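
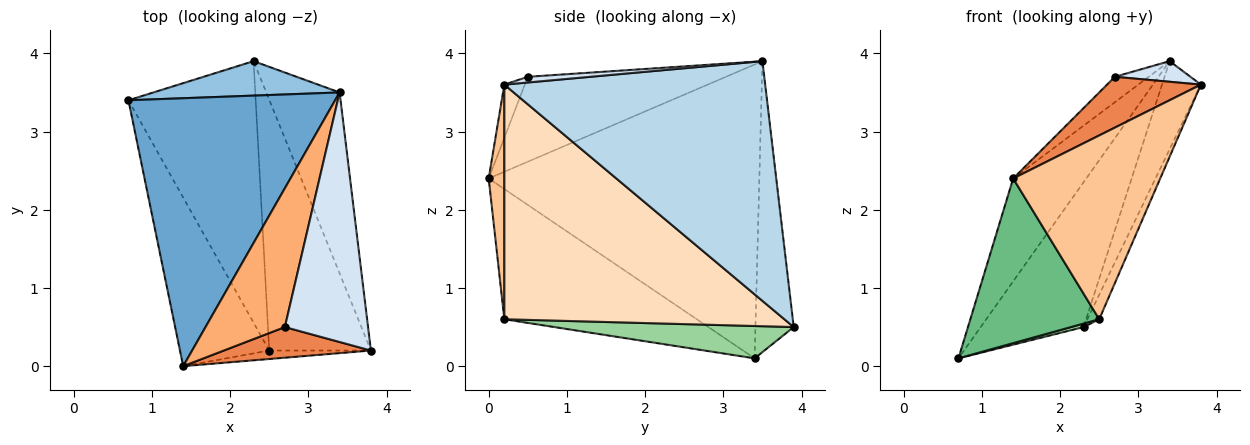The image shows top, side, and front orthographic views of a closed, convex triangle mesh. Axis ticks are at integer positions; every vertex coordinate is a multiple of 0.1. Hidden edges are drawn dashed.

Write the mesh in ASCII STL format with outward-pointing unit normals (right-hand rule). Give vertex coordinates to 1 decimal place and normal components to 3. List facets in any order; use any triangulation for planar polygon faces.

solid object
 facet normal -0.799 0.216 0.562
  outer loop
   vertex 1.4 0.0 2.4
   vertex 3.4 3.5 3.9
   vertex 0.7 3.4 0.1
  endloop
 endfacet
 facet normal -0.340 0.915 0.218
  outer loop
   vertex 2.3 3.9 0.5
   vertex 0.7 3.4 0.1
   vertex 3.4 3.5 3.9
  endloop
 endfacet
 facet normal 0.947 0.141 -0.290
  outer loop
   vertex 2.3 3.9 0.5
   vertex 3.4 3.5 3.9
   vertex 3.8 0.2 3.6
  endloop
 endfacet
 facet normal 0.068 -0.082 0.994
  outer loop
   vertex 2.7 0.5 3.7
   vertex 3.8 0.2 3.6
   vertex 3.4 3.5 3.9
  endloop
 endfacet
 facet normal -0.184 -0.842 0.507
  outer loop
   vertex 2.7 0.5 3.7
   vertex 1.4 0.0 2.4
   vertex 3.8 0.2 3.6
  endloop
 endfacet
 facet normal -0.725 0.124 0.677
  outer loop
   vertex 2.7 0.5 3.7
   vertex 3.4 3.5 3.9
   vertex 1.4 0.0 2.4
  endloop
 endfacet
 facet normal 0.106 -0.993 -0.046
  outer loop
   vertex 2.5 0.2 0.6
   vertex 3.8 0.2 3.6
   vertex 1.4 0.0 2.4
  endloop
 endfacet
 facet normal 0.917 0.039 -0.397
  outer loop
   vertex 2.5 0.2 0.6
   vertex 2.3 3.9 0.5
   vertex 3.8 0.2 3.6
  endloop
 endfacet
 facet normal -0.722 -0.483 -0.495
  outer loop
   vertex 2.5 0.2 0.6
   vertex 1.4 0.0 2.4
   vertex 0.7 3.4 0.1
  endloop
 endfacet
 facet normal 0.246 -0.013 -0.969
  outer loop
   vertex 2.5 0.2 0.6
   vertex 0.7 3.4 0.1
   vertex 2.3 3.9 0.5
  endloop
 endfacet
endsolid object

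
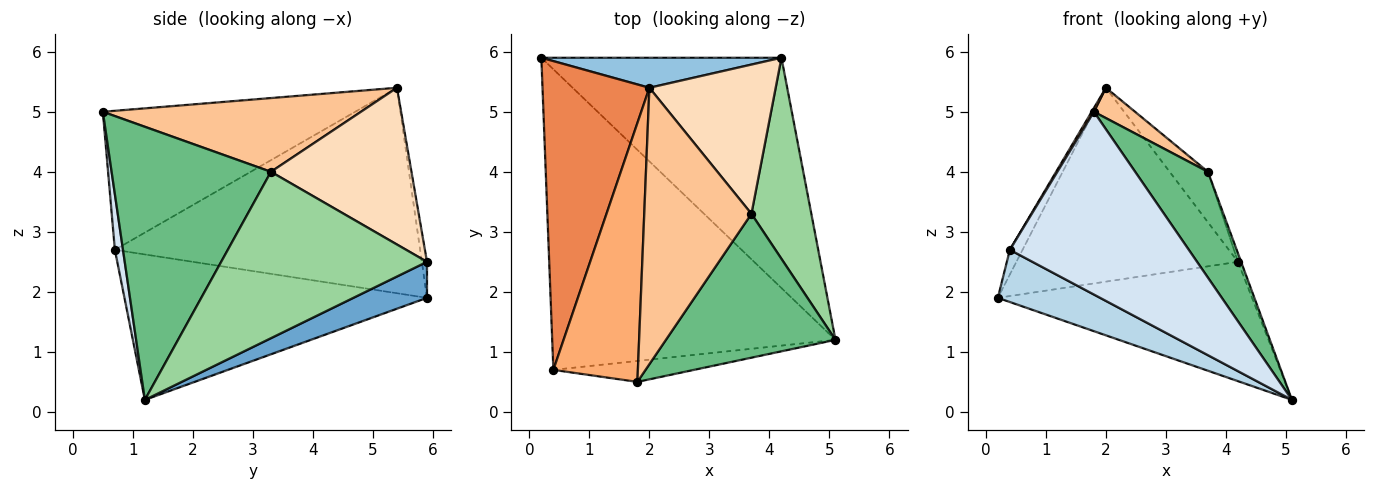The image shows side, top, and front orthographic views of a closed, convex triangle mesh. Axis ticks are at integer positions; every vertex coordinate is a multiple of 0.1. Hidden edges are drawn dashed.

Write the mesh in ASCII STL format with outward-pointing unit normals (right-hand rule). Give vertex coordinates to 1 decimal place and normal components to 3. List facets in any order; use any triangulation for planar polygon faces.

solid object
 facet normal 0.132 0.456 -0.880
  outer loop
   vertex 4.2 5.9 2.5
   vertex 5.1 1.2 0.2
   vertex 0.2 5.9 1.9
  endloop
 endfacet
 facet normal -0.023 0.988 0.153
  outer loop
   vertex 4.2 5.9 2.5
   vertex 0.2 5.9 1.9
   vertex 2.0 5.4 5.4
  endloop
 endfacet
 facet normal -0.451 -0.153 -0.879
  outer loop
   vertex 0.4 0.7 2.7
   vertex 0.2 5.9 1.9
   vertex 5.1 1.2 0.2
  endloop
 endfacet
 facet normal 0.045 -0.992 -0.114
  outer loop
   vertex 0.4 0.7 2.7
   vertex 5.1 1.2 0.2
   vertex 1.8 0.5 5.0
  endloop
 endfacet
 facet normal -0.887 0.037 0.461
  outer loop
   vertex 0.4 0.7 2.7
   vertex 2.0 5.4 5.4
   vertex 0.2 5.9 1.9
  endloop
 endfacet
 facet normal -0.854 -0.008 0.519
  outer loop
   vertex 0.4 0.7 2.7
   vertex 1.8 0.5 5.0
   vertex 2.0 5.4 5.4
  endloop
 endfacet
 facet normal 0.565 -0.090 0.821
  outer loop
   vertex 3.7 3.3 4.0
   vertex 2.0 5.4 5.4
   vertex 1.8 0.5 5.0
  endloop
 endfacet
 facet normal 0.762 0.208 0.614
  outer loop
   vertex 3.7 3.3 4.0
   vertex 4.2 5.9 2.5
   vertex 2.0 5.4 5.4
  endloop
 endfacet
 facet normal 0.792 -0.362 0.492
  outer loop
   vertex 3.7 3.3 4.0
   vertex 1.8 0.5 5.0
   vertex 5.1 1.2 0.2
  endloop
 endfacet
 facet normal 0.941 0.014 0.339
  outer loop
   vertex 3.7 3.3 4.0
   vertex 5.1 1.2 0.2
   vertex 4.2 5.9 2.5
  endloop
 endfacet
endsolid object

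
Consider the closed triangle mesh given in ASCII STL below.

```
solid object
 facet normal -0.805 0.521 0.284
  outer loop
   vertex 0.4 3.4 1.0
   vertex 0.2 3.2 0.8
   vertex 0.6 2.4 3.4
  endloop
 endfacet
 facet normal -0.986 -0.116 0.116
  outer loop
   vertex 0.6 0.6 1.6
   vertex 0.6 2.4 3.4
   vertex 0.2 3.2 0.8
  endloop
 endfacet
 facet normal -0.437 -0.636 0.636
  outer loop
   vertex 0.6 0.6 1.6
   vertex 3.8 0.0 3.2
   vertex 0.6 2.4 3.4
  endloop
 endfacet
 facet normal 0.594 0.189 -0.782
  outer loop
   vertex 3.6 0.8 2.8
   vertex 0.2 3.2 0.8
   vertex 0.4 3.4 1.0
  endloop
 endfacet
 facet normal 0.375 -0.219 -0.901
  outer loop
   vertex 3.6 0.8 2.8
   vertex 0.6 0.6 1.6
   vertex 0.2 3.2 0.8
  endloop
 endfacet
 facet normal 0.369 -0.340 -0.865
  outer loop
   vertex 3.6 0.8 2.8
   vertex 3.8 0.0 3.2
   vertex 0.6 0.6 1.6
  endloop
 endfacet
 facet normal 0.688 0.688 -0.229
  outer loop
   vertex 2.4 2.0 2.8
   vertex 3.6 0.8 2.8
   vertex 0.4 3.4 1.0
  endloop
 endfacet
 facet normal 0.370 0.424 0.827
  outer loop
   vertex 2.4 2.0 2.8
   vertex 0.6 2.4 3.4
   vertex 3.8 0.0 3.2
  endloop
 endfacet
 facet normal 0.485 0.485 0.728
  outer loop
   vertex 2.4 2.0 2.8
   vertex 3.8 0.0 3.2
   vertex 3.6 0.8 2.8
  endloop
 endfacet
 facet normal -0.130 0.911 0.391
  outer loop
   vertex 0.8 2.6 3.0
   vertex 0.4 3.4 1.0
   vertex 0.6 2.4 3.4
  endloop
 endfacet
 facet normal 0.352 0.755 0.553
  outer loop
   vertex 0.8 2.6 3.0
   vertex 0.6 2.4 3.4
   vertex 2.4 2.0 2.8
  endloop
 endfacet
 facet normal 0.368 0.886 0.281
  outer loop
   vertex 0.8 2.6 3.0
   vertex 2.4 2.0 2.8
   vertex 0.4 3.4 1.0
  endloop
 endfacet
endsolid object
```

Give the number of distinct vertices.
8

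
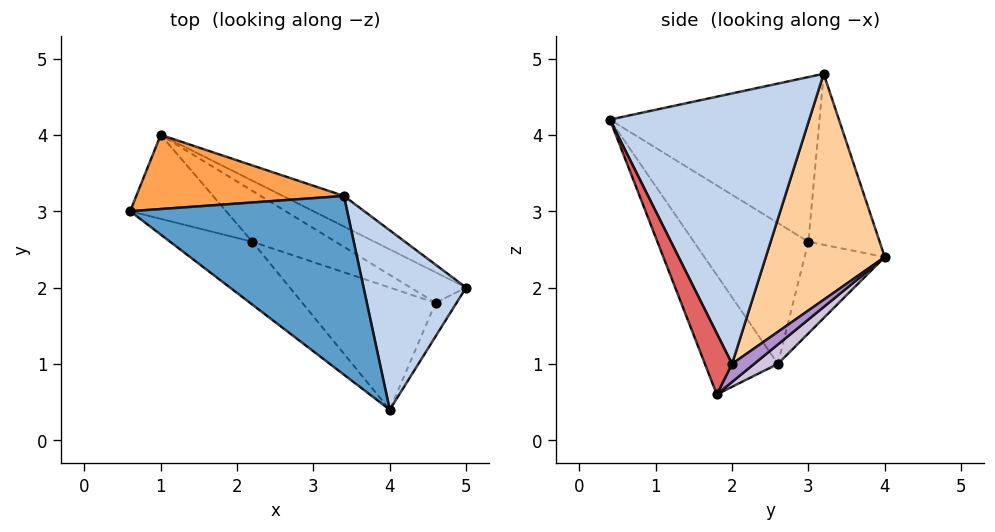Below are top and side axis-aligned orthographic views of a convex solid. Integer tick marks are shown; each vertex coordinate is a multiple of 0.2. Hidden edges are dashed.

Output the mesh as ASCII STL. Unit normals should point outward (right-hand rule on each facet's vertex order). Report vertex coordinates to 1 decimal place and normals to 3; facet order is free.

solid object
 facet normal -0.579 -0.288 0.763
  outer loop
   vertex 3.4 3.2 4.8
   vertex 0.6 3.0 2.6
   vertex 4.0 0.4 4.2
  endloop
 endfacet
 facet normal 0.928 0.123 0.352
  outer loop
   vertex 3.4 3.2 4.8
   vertex 4.0 0.4 4.2
   vertex 5.0 2.0 1.0
  endloop
 endfacet
 facet normal -0.588 0.378 0.715
  outer loop
   vertex 1.0 4.0 2.4
   vertex 0.6 3.0 2.6
   vertex 3.4 3.2 4.8
  endloop
 endfacet
 facet normal 0.413 0.904 -0.112
  outer loop
   vertex 1.0 4.0 2.4
   vertex 3.4 3.2 4.8
   vertex 5.0 2.0 1.0
  endloop
 endfacet
 facet normal -0.493 -0.821 -0.287
  outer loop
   vertex 2.2 2.6 1.0
   vertex 4.0 0.4 4.2
   vertex 0.6 3.0 2.6
  endloop
 endfacet
 facet normal -0.685 0.130 -0.717
  outer loop
   vertex 2.2 2.6 1.0
   vertex 0.6 3.0 2.6
   vertex 1.0 4.0 2.4
  endloop
 endfacet
 facet normal 0.593 -0.779 -0.204
  outer loop
   vertex 4.6 1.8 0.6
   vertex 5.0 2.0 1.0
   vertex 4.0 0.4 4.2
  endloop
 endfacet
 facet normal -0.349 -0.852 -0.390
  outer loop
   vertex 4.6 1.8 0.6
   vertex 4.0 0.4 4.2
   vertex 2.2 2.6 1.0
  endloop
 endfacet
 facet normal 0.190 0.789 -0.584
  outer loop
   vertex 4.6 1.8 0.6
   vertex 1.0 4.0 2.4
   vertex 5.0 2.0 1.0
  endloop
 endfacet
 facet normal 0.148 0.760 -0.633
  outer loop
   vertex 4.6 1.8 0.6
   vertex 2.2 2.6 1.0
   vertex 1.0 4.0 2.4
  endloop
 endfacet
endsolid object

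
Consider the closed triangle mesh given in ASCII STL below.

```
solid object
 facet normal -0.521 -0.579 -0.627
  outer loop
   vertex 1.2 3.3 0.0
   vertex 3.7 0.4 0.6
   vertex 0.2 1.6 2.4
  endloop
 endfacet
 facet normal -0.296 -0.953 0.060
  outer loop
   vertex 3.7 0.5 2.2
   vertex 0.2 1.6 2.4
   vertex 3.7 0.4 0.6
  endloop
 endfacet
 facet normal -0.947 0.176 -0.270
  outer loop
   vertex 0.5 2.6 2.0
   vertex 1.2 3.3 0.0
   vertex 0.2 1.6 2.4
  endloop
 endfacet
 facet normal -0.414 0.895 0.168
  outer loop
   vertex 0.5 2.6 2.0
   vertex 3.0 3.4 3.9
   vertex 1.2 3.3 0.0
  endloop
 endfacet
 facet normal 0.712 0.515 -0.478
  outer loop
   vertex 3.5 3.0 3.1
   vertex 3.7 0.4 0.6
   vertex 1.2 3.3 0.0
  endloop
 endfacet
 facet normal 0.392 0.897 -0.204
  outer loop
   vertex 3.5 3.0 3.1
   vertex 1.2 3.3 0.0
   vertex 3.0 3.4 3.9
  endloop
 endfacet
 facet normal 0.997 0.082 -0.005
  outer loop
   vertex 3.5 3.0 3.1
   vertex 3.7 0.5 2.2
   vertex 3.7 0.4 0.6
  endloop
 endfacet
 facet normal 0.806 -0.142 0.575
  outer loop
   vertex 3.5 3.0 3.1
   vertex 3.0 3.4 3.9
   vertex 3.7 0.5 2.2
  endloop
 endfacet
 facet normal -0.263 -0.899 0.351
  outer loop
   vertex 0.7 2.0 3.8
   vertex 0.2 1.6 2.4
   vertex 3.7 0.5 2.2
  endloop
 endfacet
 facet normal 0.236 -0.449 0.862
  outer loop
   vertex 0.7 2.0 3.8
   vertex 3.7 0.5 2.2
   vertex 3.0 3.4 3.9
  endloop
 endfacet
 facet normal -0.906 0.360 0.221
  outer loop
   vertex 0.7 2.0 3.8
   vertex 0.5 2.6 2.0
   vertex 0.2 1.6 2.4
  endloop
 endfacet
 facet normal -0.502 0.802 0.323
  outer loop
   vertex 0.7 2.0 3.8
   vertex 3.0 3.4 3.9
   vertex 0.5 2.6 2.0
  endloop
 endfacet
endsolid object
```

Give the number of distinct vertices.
8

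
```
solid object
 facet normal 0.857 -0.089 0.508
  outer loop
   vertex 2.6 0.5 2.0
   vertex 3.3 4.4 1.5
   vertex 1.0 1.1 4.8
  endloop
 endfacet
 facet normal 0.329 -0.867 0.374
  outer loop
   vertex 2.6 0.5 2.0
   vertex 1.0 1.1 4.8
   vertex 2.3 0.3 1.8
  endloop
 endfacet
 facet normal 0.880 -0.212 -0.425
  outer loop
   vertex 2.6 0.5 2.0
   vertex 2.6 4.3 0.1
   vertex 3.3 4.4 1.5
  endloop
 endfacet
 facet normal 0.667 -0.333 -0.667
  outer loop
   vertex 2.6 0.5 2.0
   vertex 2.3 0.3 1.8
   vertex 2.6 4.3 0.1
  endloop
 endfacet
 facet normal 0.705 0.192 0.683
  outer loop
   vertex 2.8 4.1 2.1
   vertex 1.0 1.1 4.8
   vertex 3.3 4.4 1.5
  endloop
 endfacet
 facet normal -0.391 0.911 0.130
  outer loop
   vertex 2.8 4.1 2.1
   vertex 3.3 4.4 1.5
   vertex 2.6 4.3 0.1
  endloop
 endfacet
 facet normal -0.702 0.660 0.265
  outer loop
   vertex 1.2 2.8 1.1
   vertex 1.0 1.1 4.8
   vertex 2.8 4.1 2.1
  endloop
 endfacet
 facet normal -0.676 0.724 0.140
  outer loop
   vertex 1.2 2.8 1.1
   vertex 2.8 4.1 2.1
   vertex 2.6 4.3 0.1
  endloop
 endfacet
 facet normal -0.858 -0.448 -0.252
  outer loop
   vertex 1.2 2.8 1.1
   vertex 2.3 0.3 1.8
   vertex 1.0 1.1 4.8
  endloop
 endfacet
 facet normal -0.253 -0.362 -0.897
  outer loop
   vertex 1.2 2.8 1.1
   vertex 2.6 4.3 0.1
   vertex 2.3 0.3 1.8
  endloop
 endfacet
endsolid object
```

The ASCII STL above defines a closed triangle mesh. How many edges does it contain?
15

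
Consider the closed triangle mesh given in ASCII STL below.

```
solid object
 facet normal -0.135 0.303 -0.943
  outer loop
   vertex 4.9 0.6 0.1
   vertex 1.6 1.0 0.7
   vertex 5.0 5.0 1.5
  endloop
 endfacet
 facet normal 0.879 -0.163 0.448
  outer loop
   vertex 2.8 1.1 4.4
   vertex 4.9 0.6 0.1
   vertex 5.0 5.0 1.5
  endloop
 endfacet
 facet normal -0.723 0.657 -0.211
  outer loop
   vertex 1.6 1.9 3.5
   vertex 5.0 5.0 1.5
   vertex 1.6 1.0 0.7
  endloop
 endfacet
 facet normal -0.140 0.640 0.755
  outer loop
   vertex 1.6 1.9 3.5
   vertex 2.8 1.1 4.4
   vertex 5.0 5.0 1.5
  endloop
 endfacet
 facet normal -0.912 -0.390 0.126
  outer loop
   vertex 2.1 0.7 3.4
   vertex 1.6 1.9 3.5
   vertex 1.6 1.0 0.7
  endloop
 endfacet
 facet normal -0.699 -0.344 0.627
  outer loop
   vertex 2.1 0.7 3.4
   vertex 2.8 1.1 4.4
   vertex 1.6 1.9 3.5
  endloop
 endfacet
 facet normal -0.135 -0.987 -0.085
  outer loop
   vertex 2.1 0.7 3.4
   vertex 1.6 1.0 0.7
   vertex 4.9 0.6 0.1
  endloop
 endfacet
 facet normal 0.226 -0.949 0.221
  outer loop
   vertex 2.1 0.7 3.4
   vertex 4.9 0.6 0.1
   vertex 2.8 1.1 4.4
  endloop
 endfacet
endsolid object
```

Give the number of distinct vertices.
6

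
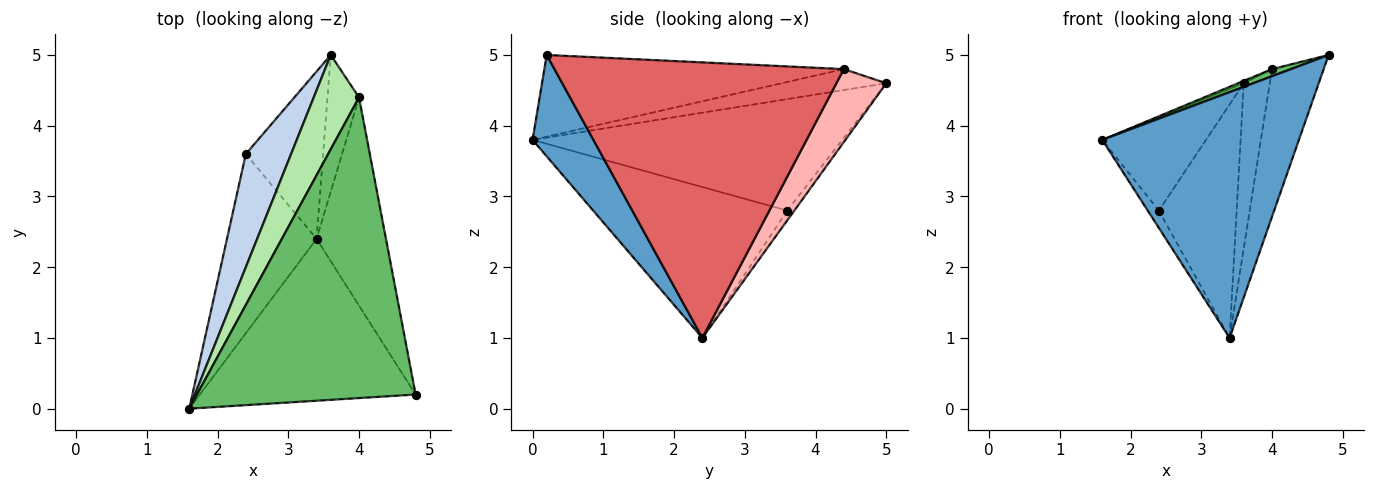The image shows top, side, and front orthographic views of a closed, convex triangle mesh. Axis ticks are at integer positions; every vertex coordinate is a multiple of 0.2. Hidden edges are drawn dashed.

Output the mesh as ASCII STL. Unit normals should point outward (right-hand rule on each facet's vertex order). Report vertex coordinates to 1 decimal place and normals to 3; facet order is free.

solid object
 facet normal 0.250 -0.809 -0.532
  outer loop
   vertex 3.4 2.4 1.0
   vertex 4.8 0.2 5.0
   vertex 1.6 0.0 3.8
  endloop
 endfacet
 facet normal -0.885 0.296 0.359
  outer loop
   vertex 2.4 3.6 2.8
   vertex 1.6 0.0 3.8
   vertex 3.6 5.0 4.6
  endloop
 endfacet
 facet normal -0.859 0.049 -0.510
  outer loop
   vertex 2.4 3.6 2.8
   vertex 3.4 2.4 1.0
   vertex 1.6 0.0 3.8
  endloop
 endfacet
 facet normal -0.074 0.810 -0.581
  outer loop
   vertex 2.4 3.6 2.8
   vertex 3.6 5.0 4.6
   vertex 3.4 2.4 1.0
  endloop
 endfacet
 facet normal -0.350 -0.022 0.937
  outer loop
   vertex 4.0 4.4 4.8
   vertex 1.6 0.0 3.8
   vertex 4.8 0.2 5.0
  endloop
 endfacet
 facet normal -0.420 0.023 0.907
  outer loop
   vertex 4.0 4.4 4.8
   vertex 3.6 5.0 4.6
   vertex 1.6 0.0 3.8
  endloop
 endfacet
 facet normal 0.956 0.171 -0.241
  outer loop
   vertex 4.0 4.4 4.8
   vertex 4.8 0.2 5.0
   vertex 3.4 2.4 1.0
  endloop
 endfacet
 facet normal 0.828 0.432 -0.358
  outer loop
   vertex 4.0 4.4 4.8
   vertex 3.4 2.4 1.0
   vertex 3.6 5.0 4.6
  endloop
 endfacet
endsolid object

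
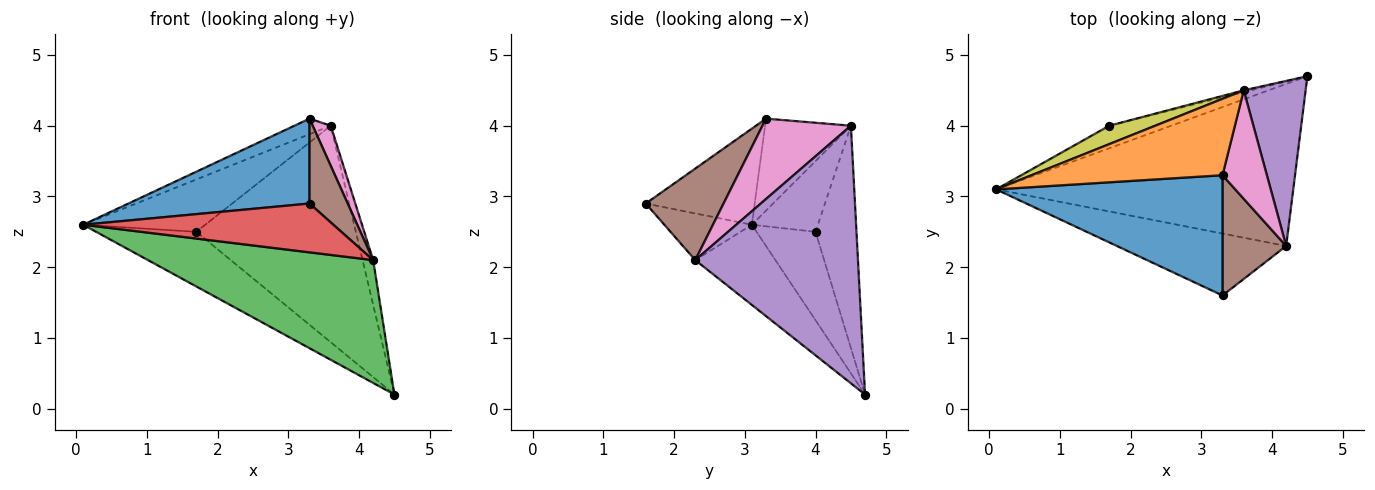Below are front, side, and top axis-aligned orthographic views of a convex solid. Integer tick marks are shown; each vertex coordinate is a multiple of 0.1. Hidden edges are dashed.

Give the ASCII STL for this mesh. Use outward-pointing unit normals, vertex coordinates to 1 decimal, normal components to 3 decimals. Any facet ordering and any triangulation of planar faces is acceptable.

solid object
 facet normal -0.328 -0.545 0.772
  outer loop
   vertex 3.3 3.3 4.1
   vertex 0.1 3.1 2.6
   vertex 3.3 1.6 2.9
  endloop
 endfacet
 facet normal -0.427 0.181 0.886
  outer loop
   vertex 3.6 4.5 4.0
   vertex 0.1 3.1 2.6
   vertex 3.3 3.3 4.1
  endloop
 endfacet
 facet normal -0.210 -0.591 -0.779
  outer loop
   vertex 4.2 2.3 2.1
   vertex 0.1 3.1 2.6
   vertex 4.5 4.7 0.2
  endloop
 endfacet
 facet normal -0.212 -0.605 -0.768
  outer loop
   vertex 4.2 2.3 2.1
   vertex 3.3 1.6 2.9
   vertex 0.1 3.1 2.6
  endloop
 endfacet
 facet normal 0.970 0.063 0.233
  outer loop
   vertex 4.2 2.3 2.1
   vertex 4.5 4.7 0.2
   vertex 3.6 4.5 4.0
  endloop
 endfacet
 facet normal 0.761 -0.374 0.530
  outer loop
   vertex 4.2 2.3 2.1
   vertex 3.3 3.3 4.1
   vertex 3.3 1.6 2.9
  endloop
 endfacet
 facet normal 0.862 -0.176 0.476
  outer loop
   vertex 4.2 2.3 2.1
   vertex 3.6 4.5 4.0
   vertex 3.3 3.3 4.1
  endloop
 endfacet
 facet normal -0.478 0.812 -0.334
  outer loop
   vertex 1.7 4.0 2.5
   vertex 4.5 4.7 0.2
   vertex 0.1 3.1 2.6
  endloop
 endfacet
 facet normal -0.454 0.840 0.295
  outer loop
   vertex 1.7 4.0 2.5
   vertex 0.1 3.1 2.6
   vertex 3.6 4.5 4.0
  endloop
 endfacet
 facet normal -0.249 0.969 -0.008
  outer loop
   vertex 1.7 4.0 2.5
   vertex 3.6 4.5 4.0
   vertex 4.5 4.7 0.2
  endloop
 endfacet
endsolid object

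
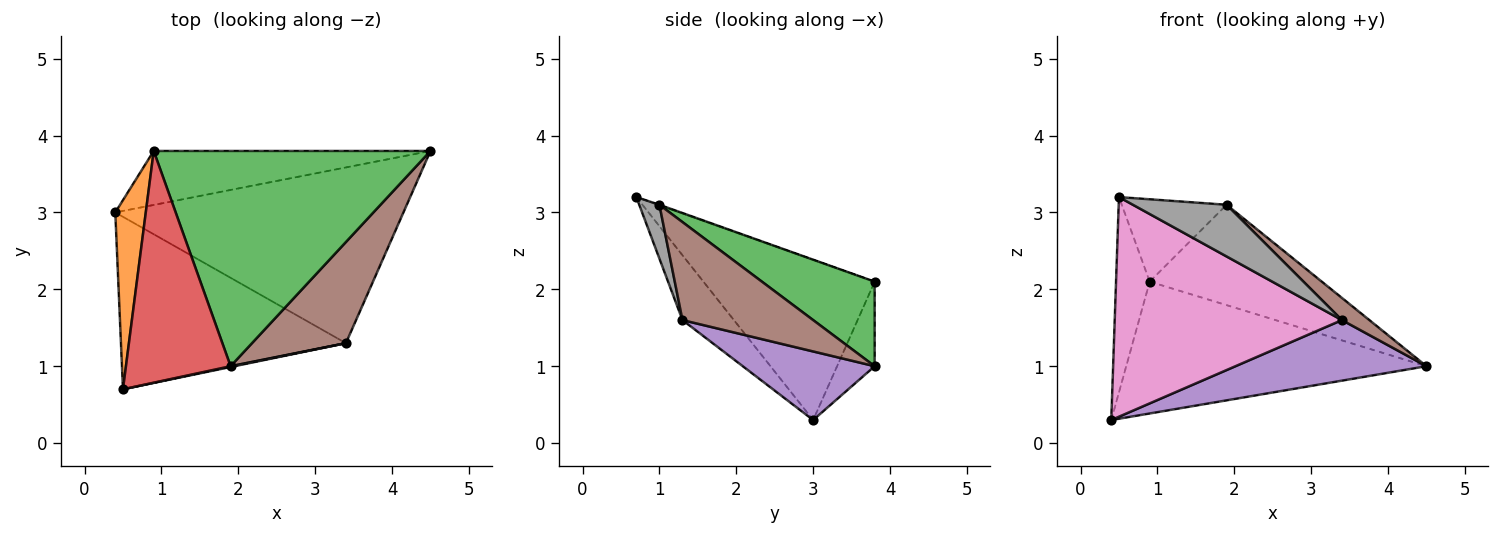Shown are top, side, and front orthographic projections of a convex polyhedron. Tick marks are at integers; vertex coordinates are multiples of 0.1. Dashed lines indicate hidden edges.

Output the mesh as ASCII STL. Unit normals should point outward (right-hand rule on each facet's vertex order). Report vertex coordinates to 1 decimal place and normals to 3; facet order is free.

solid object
 facet normal -0.115 0.919 -0.377
  outer loop
   vertex 0.9 3.8 2.1
   vertex 4.5 3.8 1.0
   vertex 0.4 3.0 0.3
  endloop
 endfacet
 facet normal -0.965 0.190 0.184
  outer loop
   vertex 0.9 3.8 2.1
   vertex 0.4 3.0 0.3
   vertex 0.5 0.7 3.2
  endloop
 endfacet
 facet normal 0.267 0.407 0.873
  outer loop
   vertex 0.9 3.8 2.1
   vertex 1.9 1.0 3.1
   vertex 4.5 3.8 1.0
  endloop
 endfacet
 facet normal -0.004 0.335 0.942
  outer loop
   vertex 0.9 3.8 2.1
   vertex 0.5 0.7 3.2
   vertex 1.9 1.0 3.1
  endloop
 endfacet
 facet normal 0.220 -0.318 -0.922
  outer loop
   vertex 3.4 1.3 1.6
   vertex 0.4 3.0 0.3
   vertex 4.5 3.8 1.0
  endloop
 endfacet
 facet normal 0.714 -0.150 0.684
  outer loop
   vertex 3.4 1.3 1.6
   vertex 4.5 3.8 1.0
   vertex 1.9 1.0 3.1
  endloop
 endfacet
 facet normal -0.175 -0.774 -0.608
  outer loop
   vertex 3.4 1.3 1.6
   vertex 0.5 0.7 3.2
   vertex 0.4 3.0 0.3
  endloop
 endfacet
 facet normal 0.211 -0.977 0.015
  outer loop
   vertex 3.4 1.3 1.6
   vertex 1.9 1.0 3.1
   vertex 0.5 0.7 3.2
  endloop
 endfacet
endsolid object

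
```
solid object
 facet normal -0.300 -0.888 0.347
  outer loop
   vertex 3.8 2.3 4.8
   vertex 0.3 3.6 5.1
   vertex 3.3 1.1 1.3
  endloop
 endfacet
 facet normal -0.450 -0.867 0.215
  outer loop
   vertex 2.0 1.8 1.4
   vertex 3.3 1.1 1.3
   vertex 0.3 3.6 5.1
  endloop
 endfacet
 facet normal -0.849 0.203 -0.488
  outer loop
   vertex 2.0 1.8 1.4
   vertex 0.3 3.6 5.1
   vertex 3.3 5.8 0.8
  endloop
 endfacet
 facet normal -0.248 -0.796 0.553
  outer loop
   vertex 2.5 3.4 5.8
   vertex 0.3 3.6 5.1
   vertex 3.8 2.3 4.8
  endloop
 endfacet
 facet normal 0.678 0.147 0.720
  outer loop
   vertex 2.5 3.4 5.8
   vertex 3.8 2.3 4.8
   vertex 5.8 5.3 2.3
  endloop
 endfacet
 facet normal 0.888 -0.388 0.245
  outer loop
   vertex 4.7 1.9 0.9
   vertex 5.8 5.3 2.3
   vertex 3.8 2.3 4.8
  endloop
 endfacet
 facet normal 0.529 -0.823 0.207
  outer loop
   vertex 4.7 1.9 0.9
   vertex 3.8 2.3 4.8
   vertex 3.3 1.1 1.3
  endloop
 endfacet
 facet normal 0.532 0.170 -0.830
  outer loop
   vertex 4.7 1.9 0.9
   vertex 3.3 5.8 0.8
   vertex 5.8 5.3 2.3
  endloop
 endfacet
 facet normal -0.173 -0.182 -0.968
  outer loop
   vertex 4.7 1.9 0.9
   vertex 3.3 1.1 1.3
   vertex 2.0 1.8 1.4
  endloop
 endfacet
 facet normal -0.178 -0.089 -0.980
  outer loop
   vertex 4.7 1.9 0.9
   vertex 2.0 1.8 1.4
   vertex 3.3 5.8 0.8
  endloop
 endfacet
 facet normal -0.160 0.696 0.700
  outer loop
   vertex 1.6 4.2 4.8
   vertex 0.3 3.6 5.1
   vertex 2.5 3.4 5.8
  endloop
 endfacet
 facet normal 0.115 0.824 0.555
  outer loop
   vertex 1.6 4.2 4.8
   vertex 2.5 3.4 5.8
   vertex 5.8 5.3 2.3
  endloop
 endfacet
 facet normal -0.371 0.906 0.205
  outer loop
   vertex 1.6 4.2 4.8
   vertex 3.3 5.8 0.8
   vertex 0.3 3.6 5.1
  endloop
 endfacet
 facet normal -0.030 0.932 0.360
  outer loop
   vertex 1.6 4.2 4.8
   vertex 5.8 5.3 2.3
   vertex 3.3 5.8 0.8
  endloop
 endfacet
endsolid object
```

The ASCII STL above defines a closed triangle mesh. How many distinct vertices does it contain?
9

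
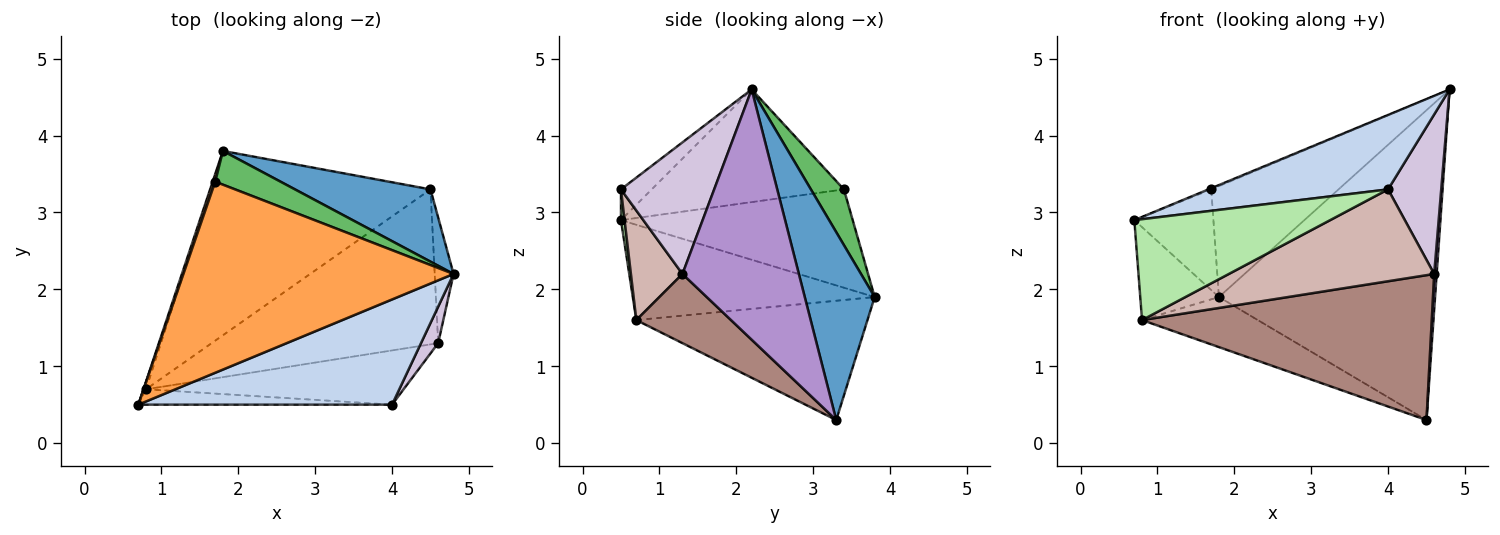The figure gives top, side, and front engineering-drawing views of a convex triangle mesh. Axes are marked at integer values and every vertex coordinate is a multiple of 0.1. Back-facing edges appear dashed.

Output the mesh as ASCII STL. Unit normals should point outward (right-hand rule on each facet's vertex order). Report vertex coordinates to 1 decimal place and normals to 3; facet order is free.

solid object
 facet normal 0.300 0.929 0.217
  outer loop
   vertex 4.5 3.3 0.3
   vertex 1.8 3.8 1.9
   vertex 4.8 2.2 4.6
  endloop
 endfacet
 facet normal -0.098 -0.575 0.812
  outer loop
   vertex 4.0 0.5 3.3
   vertex 4.8 2.2 4.6
   vertex 0.7 0.5 2.9
  endloop
 endfacet
 facet normal -0.385 0.005 0.923
  outer loop
   vertex 1.7 3.4 3.3
   vertex 0.7 0.5 2.9
   vertex 4.8 2.2 4.6
  endloop
 endfacet
 facet normal -0.946 0.323 0.025
  outer loop
   vertex 1.7 3.4 3.3
   vertex 1.8 3.8 1.9
   vertex 0.7 0.5 2.9
  endloop
 endfacet
 facet normal 0.241 0.929 0.283
  outer loop
   vertex 1.7 3.4 3.3
   vertex 4.8 2.2 4.6
   vertex 1.8 3.8 1.9
  endloop
 endfacet
 facet normal 0.018 -0.988 -0.151
  outer loop
   vertex 0.8 0.7 1.6
   vertex 4.0 0.5 3.3
   vertex 0.7 0.5 2.9
  endloop
 endfacet
 facet normal -0.951 0.309 -0.026
  outer loop
   vertex 0.8 0.7 1.6
   vertex 0.7 0.5 2.9
   vertex 1.8 3.8 1.9
  endloop
 endfacet
 facet normal -0.464 0.232 -0.855
  outer loop
   vertex 0.8 0.7 1.6
   vertex 1.8 3.8 1.9
   vertex 4.5 3.3 0.3
  endloop
 endfacet
 facet normal 0.997 -0.021 -0.075
  outer loop
   vertex 4.6 1.3 2.2
   vertex 4.5 3.3 0.3
   vertex 4.8 2.2 4.6
  endloop
 endfacet
 facet normal 0.863 -0.492 0.113
  outer loop
   vertex 4.6 1.3 2.2
   vertex 4.8 2.2 4.6
   vertex 4.0 0.5 3.3
  endloop
 endfacet
 facet normal 0.218 -0.666 -0.713
  outer loop
   vertex 4.6 1.3 2.2
   vertex 0.8 0.7 1.6
   vertex 4.5 3.3 0.3
  endloop
 endfacet
 facet normal 0.211 -0.842 -0.497
  outer loop
   vertex 4.6 1.3 2.2
   vertex 4.0 0.5 3.3
   vertex 0.8 0.7 1.6
  endloop
 endfacet
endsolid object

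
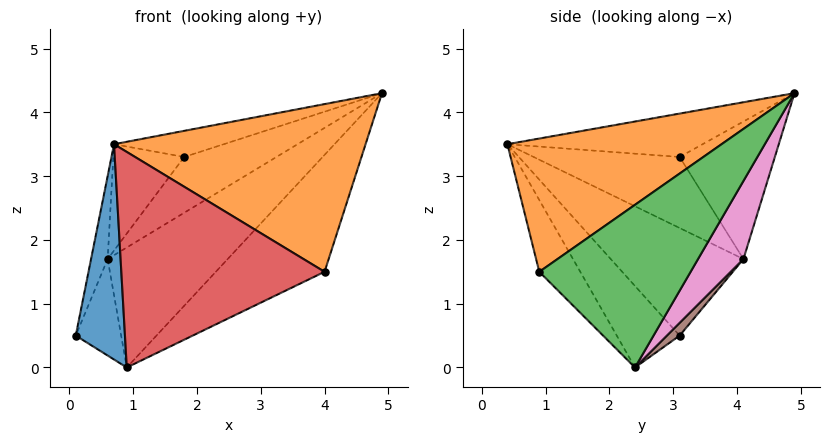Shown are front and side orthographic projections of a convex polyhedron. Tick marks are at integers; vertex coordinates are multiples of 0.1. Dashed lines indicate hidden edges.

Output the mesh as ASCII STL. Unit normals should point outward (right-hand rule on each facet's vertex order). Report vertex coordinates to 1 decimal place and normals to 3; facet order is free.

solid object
 facet normal -0.732 -0.573 -0.369
  outer loop
   vertex 0.9 2.4 0.0
   vertex 0.7 0.4 3.5
   vertex 0.1 3.1 0.5
  endloop
 endfacet
 facet normal 0.487 -0.572 0.660
  outer loop
   vertex 4.0 0.9 1.5
   vertex 4.9 4.9 4.3
   vertex 0.7 0.4 3.5
  endloop
 endfacet
 facet normal 0.548 0.394 -0.738
  outer loop
   vertex 4.0 0.9 1.5
   vertex 0.9 2.4 0.0
   vertex 4.9 4.9 4.3
  endloop
 endfacet
 facet normal -0.172 -0.851 -0.496
  outer loop
   vertex 4.0 0.9 1.5
   vertex 0.7 0.4 3.5
   vertex 0.9 2.4 0.0
  endloop
 endfacet
 facet normal -0.948 0.118 0.296
  outer loop
   vertex 0.6 4.1 1.7
   vertex 0.1 3.1 0.5
   vertex 0.7 0.4 3.5
  endloop
 endfacet
 facet normal 0.200 0.710 -0.675
  outer loop
   vertex 0.6 4.1 1.7
   vertex 0.9 2.4 0.0
   vertex 0.1 3.1 0.5
  endloop
 endfacet
 facet normal 0.267 0.705 -0.658
  outer loop
   vertex 0.6 4.1 1.7
   vertex 4.9 4.9 4.3
   vertex 0.9 2.4 0.0
  endloop
 endfacet
 facet normal -0.420 0.236 0.876
  outer loop
   vertex 1.8 3.1 3.3
   vertex 0.7 0.4 3.5
   vertex 4.9 4.9 4.3
  endloop
 endfacet
 facet normal -0.515 0.499 0.698
  outer loop
   vertex 1.8 3.1 3.3
   vertex 4.9 4.9 4.3
   vertex 0.6 4.1 1.7
  endloop
 endfacet
 facet normal -0.653 0.317 0.688
  outer loop
   vertex 1.8 3.1 3.3
   vertex 0.6 4.1 1.7
   vertex 0.7 0.4 3.5
  endloop
 endfacet
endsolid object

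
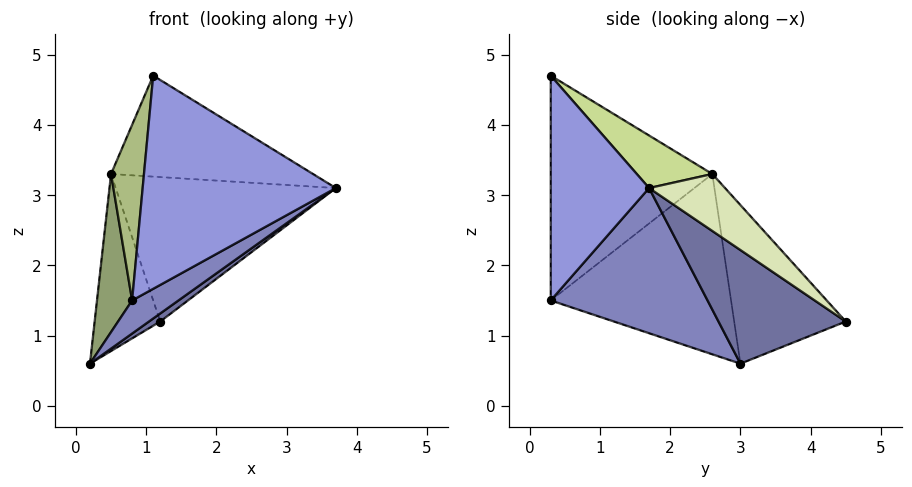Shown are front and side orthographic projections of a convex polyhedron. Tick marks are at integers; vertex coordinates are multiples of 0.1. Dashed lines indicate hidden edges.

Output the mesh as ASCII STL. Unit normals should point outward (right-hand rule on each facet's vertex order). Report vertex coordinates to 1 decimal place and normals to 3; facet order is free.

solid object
 facet normal 0.568 -0.050 -0.821
  outer loop
   vertex 1.2 4.5 1.2
   vertex 3.7 1.7 3.1
   vertex 0.2 3.0 0.6
  endloop
 endfacet
 facet normal 0.534 -0.158 -0.830
  outer loop
   vertex 0.8 0.3 1.5
   vertex 0.2 3.0 0.6
   vertex 3.7 1.7 3.1
  endloop
 endfacet
 facet normal 0.453 -0.890 -0.042
  outer loop
   vertex 0.8 0.3 1.5
   vertex 3.7 1.7 3.1
   vertex 1.1 0.3 4.7
  endloop
 endfacet
 facet normal -0.850 0.499 0.168
  outer loop
   vertex 0.5 2.6 3.3
   vertex 1.2 4.5 1.2
   vertex 0.2 3.0 0.6
  endloop
 endfacet
 facet normal -0.978 -0.191 0.080
  outer loop
   vertex 0.5 2.6 3.3
   vertex 0.2 3.0 0.6
   vertex 0.8 0.3 1.5
  endloop
 endfacet
 facet normal -0.976 -0.199 0.091
  outer loop
   vertex 0.5 2.6 3.3
   vertex 0.8 0.3 1.5
   vertex 1.1 0.3 4.7
  endloop
 endfacet
 facet normal 0.205 0.547 0.811
  outer loop
   vertex 0.5 2.6 3.3
   vertex 1.1 0.3 4.7
   vertex 3.7 1.7 3.1
  endloop
 endfacet
 facet normal 0.235 0.681 0.694
  outer loop
   vertex 0.5 2.6 3.3
   vertex 3.7 1.7 3.1
   vertex 1.2 4.5 1.2
  endloop
 endfacet
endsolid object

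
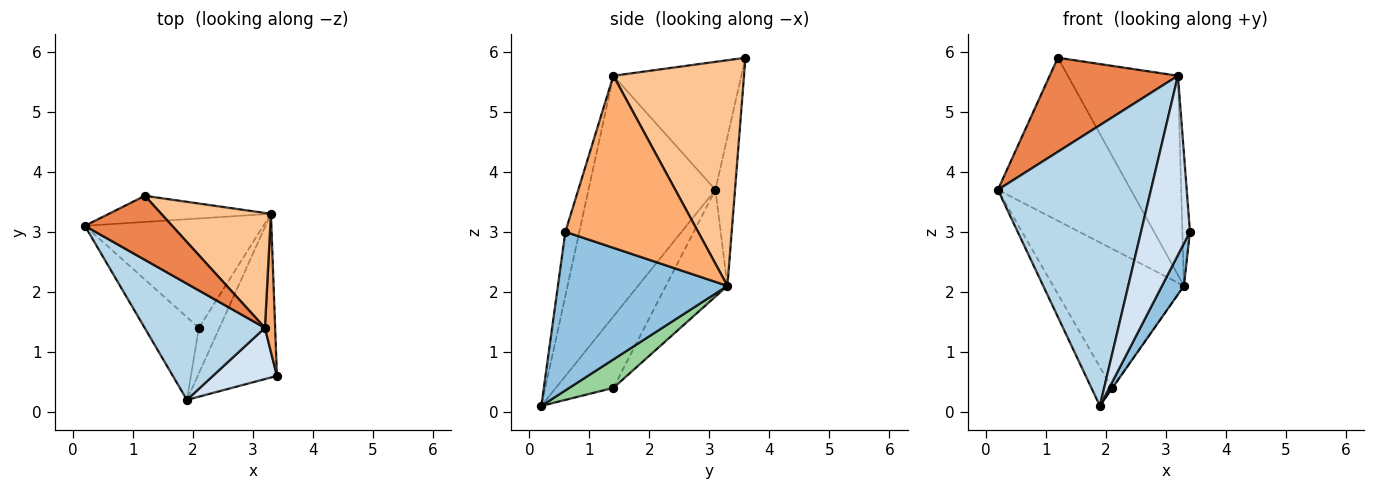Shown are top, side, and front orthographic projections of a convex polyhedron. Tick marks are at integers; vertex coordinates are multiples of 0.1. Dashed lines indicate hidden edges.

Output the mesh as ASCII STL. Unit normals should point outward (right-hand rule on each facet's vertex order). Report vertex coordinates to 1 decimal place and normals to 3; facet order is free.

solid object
 facet normal -0.144 0.977 -0.157
  outer loop
   vertex 3.3 3.3 2.1
   vertex 0.2 3.1 3.7
   vertex 1.2 3.6 5.9
  endloop
 endfacet
 facet normal 0.889 -0.115 -0.444
  outer loop
   vertex 3.3 3.3 2.1
   vertex 3.4 0.6 3.0
   vertex 1.9 0.2 0.1
  endloop
 endfacet
 facet normal -0.608 -0.734 0.304
  outer loop
   vertex 3.2 1.4 5.6
   vertex 0.2 3.1 3.7
   vertex 1.9 0.2 0.1
  endloop
 endfacet
 facet normal -0.265 -0.927 0.265
  outer loop
   vertex 3.2 1.4 5.6
   vertex 1.9 0.2 0.1
   vertex 3.4 0.6 3.0
  endloop
 endfacet
 facet normal -0.636 -0.638 0.434
  outer loop
   vertex 3.2 1.4 5.6
   vertex 1.2 3.6 5.9
   vertex 0.2 3.1 3.7
  endloop
 endfacet
 facet normal 0.997 0.057 0.059
  outer loop
   vertex 3.2 1.4 5.6
   vertex 3.4 0.6 3.0
   vertex 3.3 3.3 2.1
  endloop
 endfacet
 facet normal 0.717 0.604 0.348
  outer loop
   vertex 3.2 1.4 5.6
   vertex 3.3 3.3 2.1
   vertex 1.2 3.6 5.9
  endloop
 endfacet
 facet normal -0.766 0.273 -0.582
  outer loop
   vertex 2.1 1.4 0.4
   vertex 1.9 0.2 0.1
   vertex 0.2 3.1 3.7
  endloop
 endfacet
 facet normal -0.347 0.738 -0.580
  outer loop
   vertex 2.1 1.4 0.4
   vertex 0.2 3.1 3.7
   vertex 3.3 3.3 2.1
  endloop
 endfacet
 facet normal 0.811 0.011 -0.585
  outer loop
   vertex 2.1 1.4 0.4
   vertex 3.3 3.3 2.1
   vertex 1.9 0.2 0.1
  endloop
 endfacet
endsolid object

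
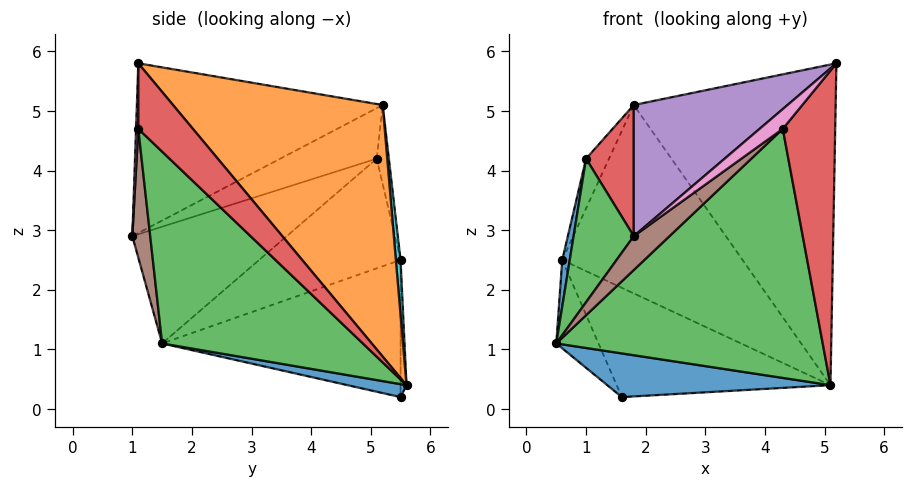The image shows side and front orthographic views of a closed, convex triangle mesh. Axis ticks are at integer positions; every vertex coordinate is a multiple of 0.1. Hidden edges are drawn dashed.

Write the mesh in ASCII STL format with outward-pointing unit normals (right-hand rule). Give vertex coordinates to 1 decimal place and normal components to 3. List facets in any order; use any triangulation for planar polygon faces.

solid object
 facet normal 0.062 -0.235 -0.970
  outer loop
   vertex 1.6 5.5 0.2
   vertex 5.1 5.6 0.4
   vertex 0.5 1.5 1.1
  endloop
 endfacet
 facet normal 0.627 0.604 0.492
  outer loop
   vertex 1.8 5.2 5.1
   vertex 5.2 1.1 5.8
   vertex 5.1 5.6 0.4
  endloop
 endfacet
 facet normal 0.487 -0.647 -0.586
  outer loop
   vertex 4.3 1.1 4.7
   vertex 0.5 1.5 1.1
   vertex 5.1 5.6 0.4
  endloop
 endfacet
 facet normal 0.621 -0.596 -0.508
  outer loop
   vertex 4.3 1.1 4.7
   vertex 5.1 5.6 0.4
   vertex 5.2 1.1 5.8
  endloop
 endfacet
 facet normal -0.596 -0.373 0.711
  outer loop
   vertex 1.8 1.0 2.9
   vertex 5.2 1.1 5.8
   vertex 1.8 5.2 5.1
  endloop
 endfacet
 facet normal 0.388 -0.777 -0.496
  outer loop
   vertex 1.8 1.0 2.9
   vertex 0.5 1.5 1.1
   vertex 4.3 1.1 4.7
  endloop
 endfacet
 facet normal 0.097 -0.992 -0.079
  outer loop
   vertex 1.8 1.0 2.9
   vertex 4.3 1.1 4.7
   vertex 5.2 1.1 5.8
  endloop
 endfacet
 facet normal -0.905 0.160 -0.394
  outer loop
   vertex 0.6 5.5 2.5
   vertex 1.6 5.5 0.2
   vertex 0.5 1.5 1.1
  endloop
 endfacet
 facet normal -0.028 1.000 -0.012
  outer loop
   vertex 0.6 5.5 2.5
   vertex 5.1 5.6 0.4
   vertex 1.6 5.5 0.2
  endloop
 endfacet
 facet normal 0.026 0.994 0.103
  outer loop
   vertex 0.6 5.5 2.5
   vertex 1.8 5.2 5.1
   vertex 5.1 5.6 0.4
  endloop
 endfacet
 facet normal -0.975 -0.052 0.217
  outer loop
   vertex 1.0 5.1 4.2
   vertex 0.6 5.5 2.5
   vertex 0.5 1.5 1.1
  endloop
 endfacet
 facet normal -0.446 0.842 0.303
  outer loop
   vertex 1.0 5.1 4.2
   vertex 1.8 5.2 5.1
   vertex 0.6 5.5 2.5
  endloop
 endfacet
 facet normal -0.809 -0.315 0.497
  outer loop
   vertex 1.0 5.1 4.2
   vertex 0.5 1.5 1.1
   vertex 1.8 1.0 2.9
  endloop
 endfacet
 facet normal -0.684 -0.338 0.646
  outer loop
   vertex 1.0 5.1 4.2
   vertex 1.8 1.0 2.9
   vertex 1.8 5.2 5.1
  endloop
 endfacet
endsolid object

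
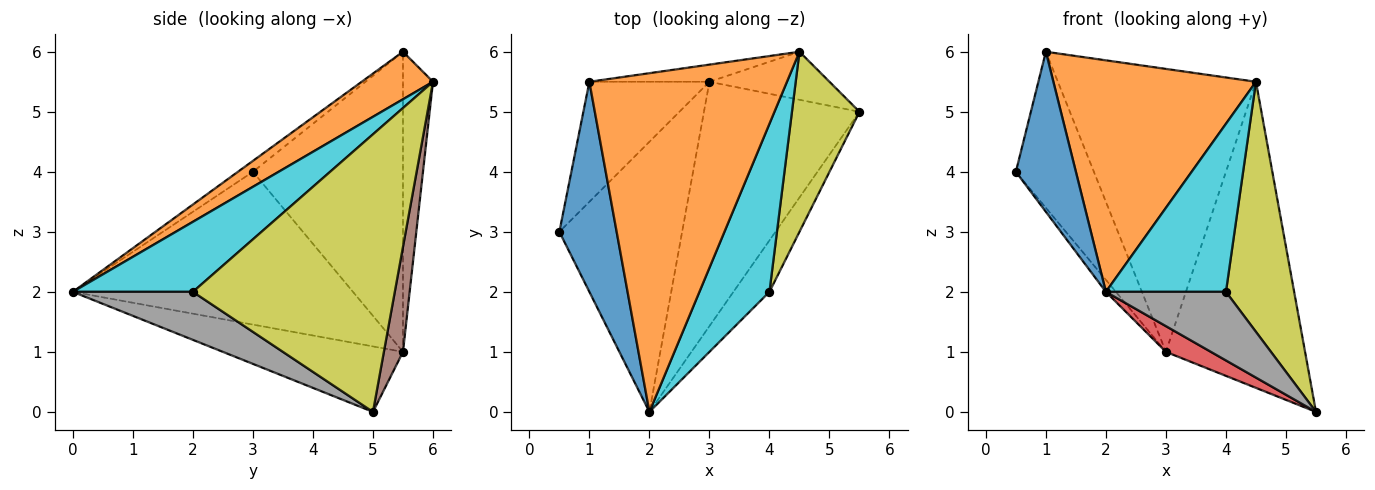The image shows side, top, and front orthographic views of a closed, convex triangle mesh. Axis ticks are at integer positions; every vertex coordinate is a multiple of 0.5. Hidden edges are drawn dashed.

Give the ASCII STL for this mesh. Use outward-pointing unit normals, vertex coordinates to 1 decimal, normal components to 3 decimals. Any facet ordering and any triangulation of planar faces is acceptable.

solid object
 facet normal -0.150 -0.599 0.786
  outer loop
   vertex 1.0 5.5 6.0
   vertex 0.5 3.0 4.0
   vertex 2.0 0.0 2.0
  endloop
 endfacet
 facet normal 0.195 -0.554 0.810
  outer loop
   vertex 1.0 5.5 6.0
   vertex 2.0 0.0 2.0
   vertex 4.5 6.0 5.5
  endloop
 endfacet
 facet normal -0.779 0.028 -0.626
  outer loop
   vertex 3.0 5.5 1.0
   vertex 2.0 0.0 2.0
   vertex 0.5 3.0 4.0
  endloop
 endfacet
 facet normal -0.386 -0.097 -0.917
  outer loop
   vertex 3.0 5.5 1.0
   vertex 5.5 5.0 0.0
   vertex 2.0 0.0 2.0
  endloop
 endfacet
 facet normal -0.836 0.435 -0.334
  outer loop
   vertex 3.0 5.5 1.0
   vertex 0.5 3.0 4.0
   vertex 1.0 5.5 6.0
  endloop
 endfacet
 facet normal 0.134 0.979 -0.154
  outer loop
   vertex 3.0 5.5 1.0
   vertex 4.5 6.0 5.5
   vertex 5.5 5.0 0.0
  endloop
 endfacet
 facet normal -0.150 0.987 -0.060
  outer loop
   vertex 3.0 5.5 1.0
   vertex 1.0 5.5 6.0
   vertex 4.5 6.0 5.5
  endloop
 endfacet
 facet normal 0.625 -0.625 -0.469
  outer loop
   vertex 4.0 2.0 2.0
   vertex 2.0 0.0 2.0
   vertex 5.5 5.0 0.0
  endloop
 endfacet
 facet normal 0.923 -0.312 0.225
  outer loop
   vertex 4.0 2.0 2.0
   vertex 5.5 5.0 0.0
   vertex 4.5 6.0 5.5
  endloop
 endfacet
 facet normal 0.577 -0.577 0.577
  outer loop
   vertex 4.0 2.0 2.0
   vertex 4.5 6.0 5.5
   vertex 2.0 0.0 2.0
  endloop
 endfacet
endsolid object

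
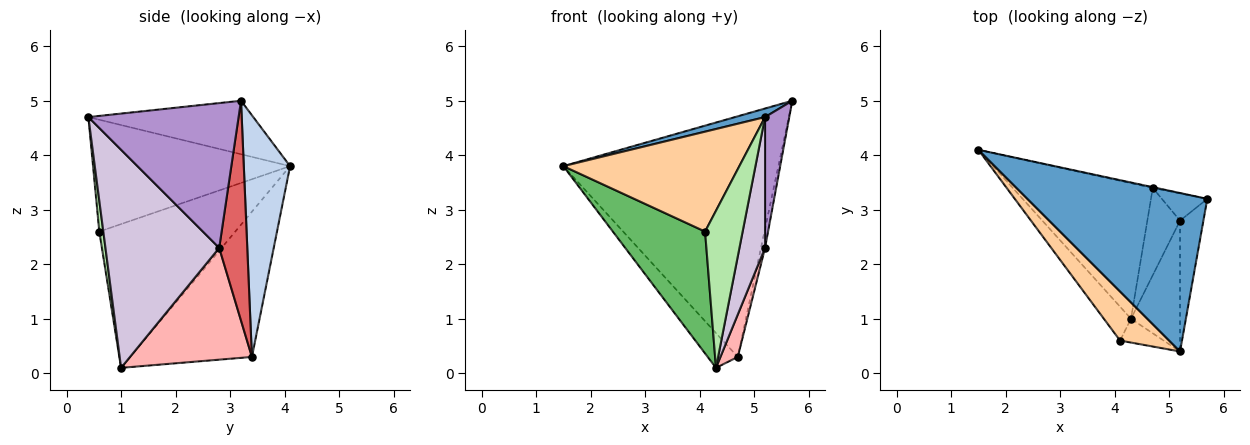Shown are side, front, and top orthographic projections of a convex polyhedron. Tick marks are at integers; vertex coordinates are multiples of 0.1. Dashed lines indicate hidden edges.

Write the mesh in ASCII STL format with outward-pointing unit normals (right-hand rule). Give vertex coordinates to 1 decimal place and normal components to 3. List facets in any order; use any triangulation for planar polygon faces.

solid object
 facet normal -0.285 -0.052 0.957
  outer loop
   vertex 5.2 0.4 4.7
   vertex 5.7 3.2 5.0
   vertex 1.5 4.1 3.8
  endloop
 endfacet
 facet normal 0.210 0.978 -0.003
  outer loop
   vertex 4.7 3.4 0.3
   vertex 1.5 4.1 3.8
   vertex 5.7 3.2 5.0
  endloop
 endfacet
 facet normal -0.709 0.175 -0.683
  outer loop
   vertex 4.7 3.4 0.3
   vertex 4.3 1.0 0.1
   vertex 1.5 4.1 3.8
  endloop
 endfacet
 facet normal -0.709 -0.633 0.311
  outer loop
   vertex 4.1 0.6 2.6
   vertex 5.2 0.4 4.7
   vertex 1.5 4.1 3.8
  endloop
 endfacet
 facet normal -0.818 -0.555 -0.154
  outer loop
   vertex 4.1 0.6 2.6
   vertex 1.5 4.1 3.8
   vertex 4.3 1.0 0.1
  endloop
 endfacet
 facet normal 0.105 -0.983 -0.149
  outer loop
   vertex 4.1 0.6 2.6
   vertex 4.3 1.0 0.1
   vertex 5.2 0.4 4.7
  endloop
 endfacet
 facet normal 0.970 0.140 -0.200
  outer loop
   vertex 5.2 2.8 2.3
   vertex 4.7 3.4 0.3
   vertex 5.7 3.2 5.0
  endloop
 endfacet
 facet normal 0.951 -0.135 -0.278
  outer loop
   vertex 5.2 2.8 2.3
   vertex 4.3 1.0 0.1
   vertex 4.7 3.4 0.3
  endloop
 endfacet
 facet normal 0.975 -0.157 -0.157
  outer loop
   vertex 5.2 2.8 2.3
   vertex 5.7 3.2 5.0
   vertex 5.2 0.4 4.7
  endloop
 endfacet
 facet normal 0.953 -0.214 -0.214
  outer loop
   vertex 5.2 2.8 2.3
   vertex 5.2 0.4 4.7
   vertex 4.3 1.0 0.1
  endloop
 endfacet
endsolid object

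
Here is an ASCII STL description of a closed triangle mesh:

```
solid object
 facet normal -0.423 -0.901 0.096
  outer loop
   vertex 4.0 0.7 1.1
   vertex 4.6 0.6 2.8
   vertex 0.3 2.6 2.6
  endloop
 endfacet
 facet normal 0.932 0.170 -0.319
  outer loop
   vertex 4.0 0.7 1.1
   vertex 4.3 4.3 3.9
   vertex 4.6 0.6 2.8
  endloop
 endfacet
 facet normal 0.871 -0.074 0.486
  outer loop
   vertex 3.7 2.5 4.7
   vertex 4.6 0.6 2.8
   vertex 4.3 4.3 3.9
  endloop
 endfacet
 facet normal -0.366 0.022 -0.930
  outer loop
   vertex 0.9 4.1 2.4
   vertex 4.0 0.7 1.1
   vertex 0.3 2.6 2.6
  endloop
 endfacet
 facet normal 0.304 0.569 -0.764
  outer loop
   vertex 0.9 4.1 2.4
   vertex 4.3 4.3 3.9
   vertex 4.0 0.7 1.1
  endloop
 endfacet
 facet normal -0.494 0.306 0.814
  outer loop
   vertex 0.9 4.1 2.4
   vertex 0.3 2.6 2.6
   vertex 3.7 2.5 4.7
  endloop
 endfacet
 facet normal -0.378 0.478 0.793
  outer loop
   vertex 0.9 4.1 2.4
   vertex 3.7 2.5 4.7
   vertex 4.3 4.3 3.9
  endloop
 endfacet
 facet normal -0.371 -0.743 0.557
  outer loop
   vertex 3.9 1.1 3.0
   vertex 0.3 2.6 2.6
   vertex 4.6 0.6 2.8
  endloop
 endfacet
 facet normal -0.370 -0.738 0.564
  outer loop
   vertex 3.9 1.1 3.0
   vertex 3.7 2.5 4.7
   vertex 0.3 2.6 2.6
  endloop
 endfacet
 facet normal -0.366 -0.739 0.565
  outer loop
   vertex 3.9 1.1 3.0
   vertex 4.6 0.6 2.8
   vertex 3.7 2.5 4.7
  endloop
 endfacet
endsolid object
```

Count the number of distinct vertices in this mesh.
7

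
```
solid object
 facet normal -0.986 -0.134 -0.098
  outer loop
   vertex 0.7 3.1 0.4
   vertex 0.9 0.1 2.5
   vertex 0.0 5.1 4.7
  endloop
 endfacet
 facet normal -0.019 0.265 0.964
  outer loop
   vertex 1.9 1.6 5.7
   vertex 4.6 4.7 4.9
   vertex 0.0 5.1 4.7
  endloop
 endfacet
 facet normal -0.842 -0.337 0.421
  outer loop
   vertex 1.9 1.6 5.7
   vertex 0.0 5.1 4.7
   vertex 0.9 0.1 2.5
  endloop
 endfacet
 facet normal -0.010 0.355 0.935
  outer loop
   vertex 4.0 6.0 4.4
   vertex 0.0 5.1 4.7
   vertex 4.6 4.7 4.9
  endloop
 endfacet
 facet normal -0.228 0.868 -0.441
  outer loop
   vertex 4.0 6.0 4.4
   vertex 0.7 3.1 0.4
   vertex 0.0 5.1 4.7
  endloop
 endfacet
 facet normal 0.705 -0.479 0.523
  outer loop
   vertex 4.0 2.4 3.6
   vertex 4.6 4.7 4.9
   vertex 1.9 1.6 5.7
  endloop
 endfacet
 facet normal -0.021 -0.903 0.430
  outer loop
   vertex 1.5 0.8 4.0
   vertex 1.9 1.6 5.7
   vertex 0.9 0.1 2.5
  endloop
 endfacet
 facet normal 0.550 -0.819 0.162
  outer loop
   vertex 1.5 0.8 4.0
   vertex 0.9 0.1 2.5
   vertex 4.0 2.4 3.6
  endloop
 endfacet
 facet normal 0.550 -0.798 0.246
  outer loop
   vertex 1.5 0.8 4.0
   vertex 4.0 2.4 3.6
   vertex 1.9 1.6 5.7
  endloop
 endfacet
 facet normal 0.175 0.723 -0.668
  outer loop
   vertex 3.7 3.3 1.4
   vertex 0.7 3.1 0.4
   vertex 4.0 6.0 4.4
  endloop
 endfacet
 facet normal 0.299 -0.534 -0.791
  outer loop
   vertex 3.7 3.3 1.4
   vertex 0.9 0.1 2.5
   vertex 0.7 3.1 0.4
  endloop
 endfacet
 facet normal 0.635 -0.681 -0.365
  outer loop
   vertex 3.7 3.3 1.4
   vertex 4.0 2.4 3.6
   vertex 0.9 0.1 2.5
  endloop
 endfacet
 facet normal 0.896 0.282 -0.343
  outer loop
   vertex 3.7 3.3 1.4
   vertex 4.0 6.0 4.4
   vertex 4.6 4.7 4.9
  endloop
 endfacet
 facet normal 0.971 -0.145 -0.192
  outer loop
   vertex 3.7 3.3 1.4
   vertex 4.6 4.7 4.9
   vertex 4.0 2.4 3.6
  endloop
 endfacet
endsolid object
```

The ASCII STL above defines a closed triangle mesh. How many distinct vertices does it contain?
9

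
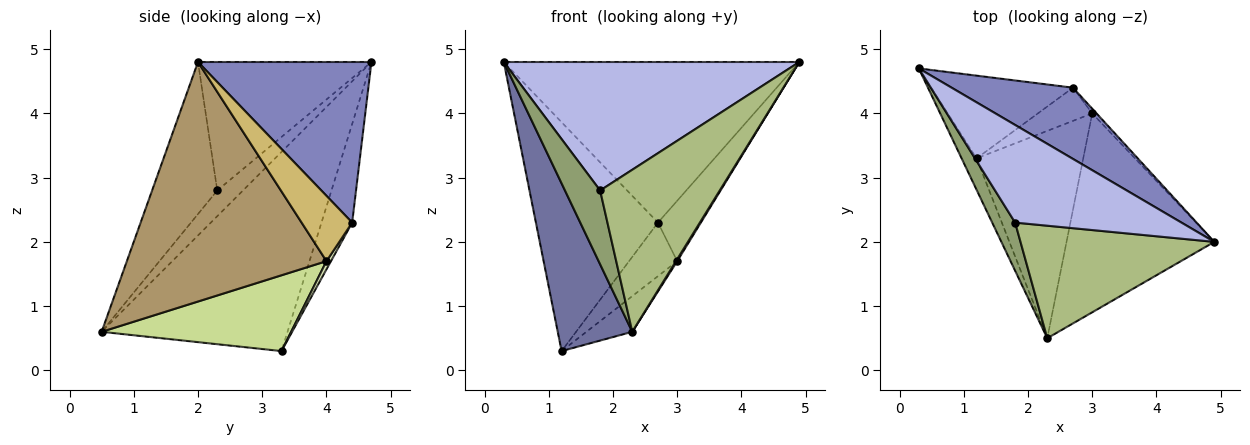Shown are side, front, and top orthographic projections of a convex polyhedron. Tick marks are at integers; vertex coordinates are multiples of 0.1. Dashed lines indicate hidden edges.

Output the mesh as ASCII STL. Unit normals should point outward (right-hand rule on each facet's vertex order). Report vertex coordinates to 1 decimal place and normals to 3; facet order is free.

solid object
 facet normal -0.926 -0.371 -0.070
  outer loop
   vertex 1.2 3.3 0.3
   vertex 2.3 0.5 0.6
   vertex 0.3 4.7 4.8
  endloop
 endfacet
 facet normal 0.473 0.806 0.357
  outer loop
   vertex 2.7 4.4 2.3
   vertex 0.3 4.7 4.8
   vertex 4.9 2.0 4.8
  endloop
 endfacet
 facet normal -0.230 0.915 -0.331
  outer loop
   vertex 2.7 4.4 2.3
   vertex 1.2 3.3 0.3
   vertex 0.3 4.7 4.8
  endloop
 endfacet
 facet normal -0.423 -0.721 0.548
  outer loop
   vertex 1.8 2.3 2.8
   vertex 4.9 2.0 4.8
   vertex 0.3 4.7 4.8
  endloop
 endfacet
 facet normal -0.522 -0.714 0.466
  outer loop
   vertex 1.8 2.3 2.8
   vertex 0.3 4.7 4.8
   vertex 2.3 0.5 0.6
  endloop
 endfacet
 facet normal -0.408 -0.750 0.521
  outer loop
   vertex 1.8 2.3 2.8
   vertex 2.3 0.5 0.6
   vertex 4.9 2.0 4.8
  endloop
 endfacet
 facet normal 0.574 0.139 -0.807
  outer loop
   vertex 3.0 4.0 1.7
   vertex 2.3 0.5 0.6
   vertex 1.2 3.3 0.3
  endloop
 endfacet
 facet normal 0.079 0.847 -0.525
  outer loop
   vertex 3.0 4.0 1.7
   vertex 1.2 3.3 0.3
   vertex 2.7 4.4 2.3
  endloop
 endfacet
 facet normal 0.851 -0.005 -0.525
  outer loop
   vertex 3.0 4.0 1.7
   vertex 4.9 2.0 4.8
   vertex 2.3 0.5 0.6
  endloop
 endfacet
 facet normal 0.762 0.646 -0.050
  outer loop
   vertex 3.0 4.0 1.7
   vertex 2.7 4.4 2.3
   vertex 4.9 2.0 4.8
  endloop
 endfacet
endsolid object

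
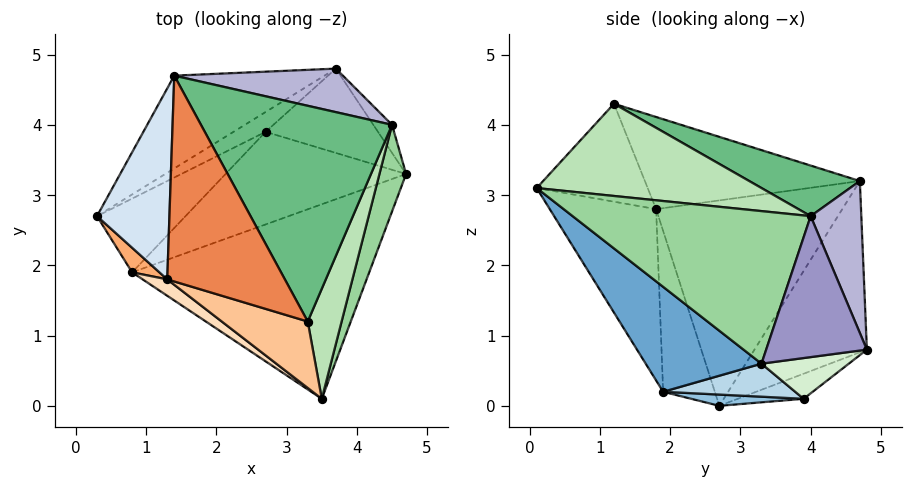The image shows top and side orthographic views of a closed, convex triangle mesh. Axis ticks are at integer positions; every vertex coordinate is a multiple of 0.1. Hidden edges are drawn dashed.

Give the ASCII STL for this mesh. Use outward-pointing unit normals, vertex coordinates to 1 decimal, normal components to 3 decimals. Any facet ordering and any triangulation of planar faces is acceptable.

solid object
 facet normal 0.306 -0.655 -0.691
  outer loop
   vertex 0.8 1.9 0.2
   vertex 4.7 3.3 0.6
   vertex 3.5 0.1 3.1
  endloop
 endfacet
 facet normal 0.124 -0.167 -0.978
  outer loop
   vertex 2.7 3.9 0.1
   vertex 0.8 1.9 0.2
   vertex 0.3 2.7 0.0
  endloop
 endfacet
 facet normal 0.176 -0.215 -0.961
  outer loop
   vertex 2.7 3.9 0.1
   vertex 4.7 3.3 0.6
   vertex 0.8 1.9 0.2
  endloop
 endfacet
 facet normal -0.943 -0.013 0.332
  outer loop
   vertex 1.3 1.8 2.8
   vertex 1.4 4.7 3.2
   vertex 0.3 2.7 0.0
  endloop
 endfacet
 facet normal -0.614 -0.087 0.784
  outer loop
   vertex 1.3 1.8 2.8
   vertex 3.3 1.2 4.3
   vertex 1.4 4.7 3.2
  endloop
 endfacet
 facet normal -0.855 -0.498 0.145
  outer loop
   vertex 1.3 1.8 2.8
   vertex 0.3 2.7 0.0
   vertex 0.8 1.9 0.2
  endloop
 endfacet
 facet normal -0.571 -0.650 0.501
  outer loop
   vertex 1.3 1.8 2.8
   vertex 3.5 0.1 3.1
   vertex 3.3 1.2 4.3
  endloop
 endfacet
 facet normal -0.617 -0.782 0.088
  outer loop
   vertex 1.3 1.8 2.8
   vertex 0.8 1.9 0.2
   vertex 3.5 0.1 3.1
  endloop
 endfacet
 facet normal 0.234 0.405 0.884
  outer loop
   vertex 4.5 4.0 2.7
   vertex 1.4 4.7 3.2
   vertex 3.3 1.2 4.3
  endloop
 endfacet
 facet normal 0.959 -0.229 0.168
  outer loop
   vertex 4.5 4.0 2.7
   vertex 3.5 0.1 3.1
   vertex 4.7 3.3 0.6
  endloop
 endfacet
 facet normal 0.920 -0.201 0.338
  outer loop
   vertex 4.5 4.0 2.7
   vertex 3.3 1.2 4.3
   vertex 3.5 0.1 3.1
  endloop
 endfacet
 facet normal 0.321 0.332 -0.887
  outer loop
   vertex 3.7 4.8 0.8
   vertex 4.7 3.3 0.6
   vertex 2.7 3.9 0.1
  endloop
 endfacet
 facet normal 0.820 0.561 -0.109
  outer loop
   vertex 3.7 4.8 0.8
   vertex 4.5 4.0 2.7
   vertex 4.7 3.3 0.6
  endloop
 endfacet
 facet normal 0.254 0.925 0.282
  outer loop
   vertex 3.7 4.8 0.8
   vertex 1.4 4.7 3.2
   vertex 4.5 4.0 2.7
  endloop
 endfacet
 facet normal -0.423 0.827 -0.371
  outer loop
   vertex 3.7 4.8 0.8
   vertex 0.3 2.7 0.0
   vertex 1.4 4.7 3.2
  endloop
 endfacet
 facet normal -0.376 0.792 -0.481
  outer loop
   vertex 3.7 4.8 0.8
   vertex 2.7 3.9 0.1
   vertex 0.3 2.7 0.0
  endloop
 endfacet
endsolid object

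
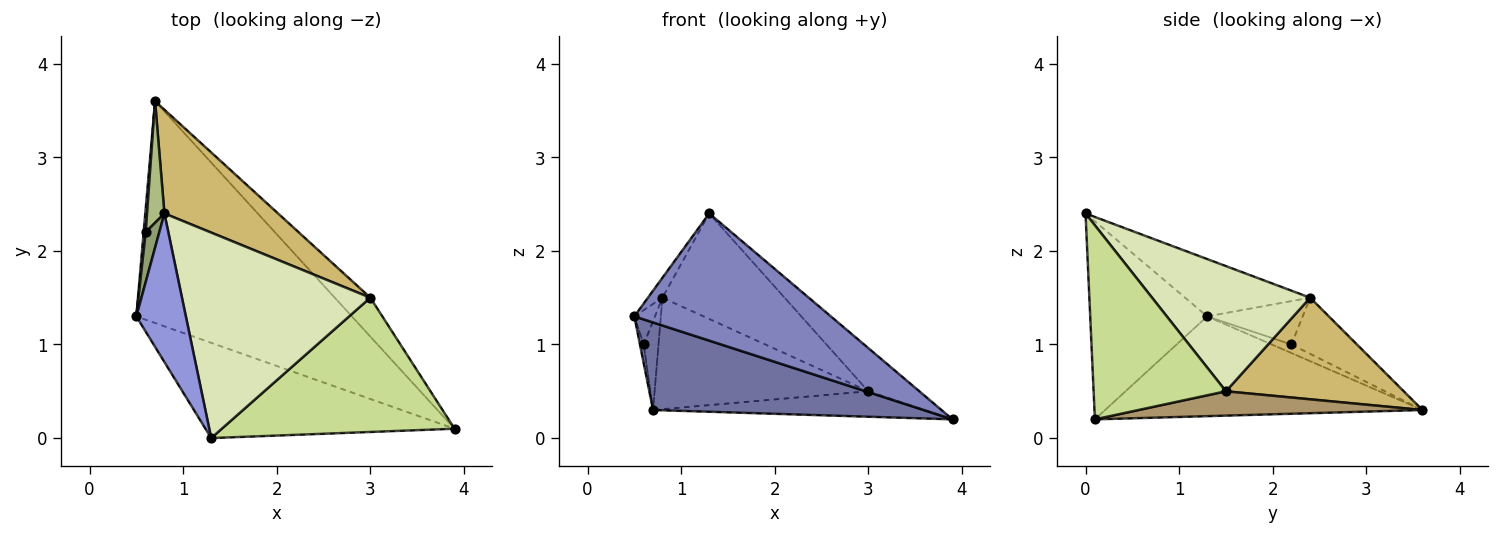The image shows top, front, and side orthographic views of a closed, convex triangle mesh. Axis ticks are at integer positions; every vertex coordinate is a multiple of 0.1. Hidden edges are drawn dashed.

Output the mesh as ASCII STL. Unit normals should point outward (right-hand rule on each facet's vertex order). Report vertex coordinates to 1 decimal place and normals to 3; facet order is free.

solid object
 facet normal -0.395 -0.337 -0.854
  outer loop
   vertex 0.7 3.6 0.3
   vertex 3.9 0.1 0.2
   vertex 0.5 1.3 1.3
  endloop
 endfacet
 facet normal -0.430 -0.723 -0.541
  outer loop
   vertex 1.3 0.0 2.4
   vertex 0.5 1.3 1.3
   vertex 3.9 0.1 0.2
  endloop
 endfacet
 facet normal -0.754 0.087 0.651
  outer loop
   vertex 0.8 2.4 1.5
   vertex 0.5 1.3 1.3
   vertex 1.3 0.0 2.4
  endloop
 endfacet
 facet normal -0.957 0.182 0.228
  outer loop
   vertex 0.6 2.2 1.0
   vertex 0.7 3.6 0.3
   vertex 0.5 1.3 1.3
  endloop
 endfacet
 facet normal -0.935 0.202 0.293
  outer loop
   vertex 0.6 2.2 1.0
   vertex 0.5 1.3 1.3
   vertex 0.8 2.4 1.5
  endloop
 endfacet
 facet normal -0.934 0.211 0.289
  outer loop
   vertex 0.6 2.2 1.0
   vertex 0.8 2.4 1.5
   vertex 0.7 3.6 0.3
  endloop
 endfacet
 facet normal 0.622 0.240 0.746
  outer loop
   vertex 3.0 1.5 0.5
   vertex 1.3 0.0 2.4
   vertex 3.9 0.1 0.2
  endloop
 endfacet
 facet normal 0.509 0.393 0.766
  outer loop
   vertex 3.0 1.5 0.5
   vertex 0.8 2.4 1.5
   vertex 1.3 0.0 2.4
  endloop
 endfacet
 facet normal 0.497 0.475 -0.726
  outer loop
   vertex 3.0 1.5 0.5
   vertex 3.9 0.1 0.2
   vertex 0.7 3.6 0.3
  endloop
 endfacet
 facet normal 0.520 0.625 0.582
  outer loop
   vertex 3.0 1.5 0.5
   vertex 0.7 3.6 0.3
   vertex 0.8 2.4 1.5
  endloop
 endfacet
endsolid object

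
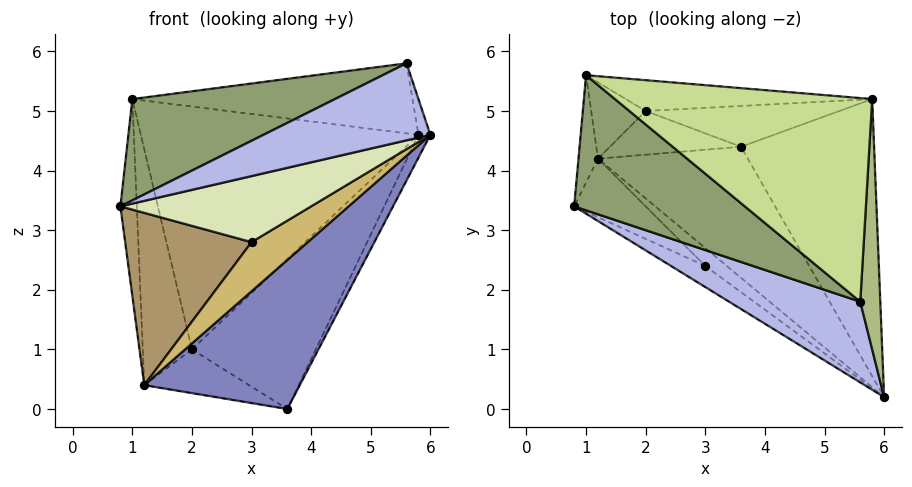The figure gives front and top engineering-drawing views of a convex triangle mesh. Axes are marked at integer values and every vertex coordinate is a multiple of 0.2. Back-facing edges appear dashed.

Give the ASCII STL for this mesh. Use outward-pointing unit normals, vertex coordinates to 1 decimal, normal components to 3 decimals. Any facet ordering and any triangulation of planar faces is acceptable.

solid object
 facet normal 0.899 0.036 -0.436
  outer loop
   vertex 5.8 5.2 4.6
   vertex 6.0 0.2 4.6
   vertex 3.6 4.4 0.0
  endloop
 endfacet
 facet normal -0.047 -0.750 -0.660
  outer loop
   vertex 1.2 4.2 0.4
   vertex 3.6 4.4 0.0
   vertex 6.0 0.2 4.6
  endloop
 endfacet
 facet normal -0.983 0.161 -0.088
  outer loop
   vertex 1.2 4.2 0.4
   vertex 0.8 3.4 3.4
   vertex 1.0 5.6 5.2
  endloop
 endfacet
 facet normal -0.509 -0.594 0.623
  outer loop
   vertex 5.6 1.8 5.8
   vertex 0.8 3.4 3.4
   vertex 6.0 0.2 4.6
  endloop
 endfacet
 facet normal -0.514 -0.514 0.686
  outer loop
   vertex 5.6 1.8 5.8
   vertex 1.0 5.6 5.2
   vertex 0.8 3.4 3.4
  endloop
 endfacet
 facet normal 0.962 0.038 0.269
  outer loop
   vertex 5.6 1.8 5.8
   vertex 6.0 0.2 4.6
   vertex 5.8 5.2 4.6
  endloop
 endfacet
 facet normal 0.144 0.322 0.936
  outer loop
   vertex 5.6 1.8 5.8
   vertex 5.8 5.2 4.6
   vertex 1.0 5.6 5.2
  endloop
 endfacet
 facet normal -0.459 -0.847 -0.270
  outer loop
   vertex 3.0 2.4 2.8
   vertex 6.0 0.2 4.6
   vertex 0.8 3.4 3.4
  endloop
 endfacet
 facet normal -0.460 -0.841 -0.286
  outer loop
   vertex 3.0 2.4 2.8
   vertex 0.8 3.4 3.4
   vertex 1.2 4.2 0.4
  endloop
 endfacet
 facet normal -0.436 -0.846 -0.308
  outer loop
   vertex 3.0 2.4 2.8
   vertex 1.2 4.2 0.4
   vertex 6.0 0.2 4.6
  endloop
 endfacet
 facet normal -0.174 0.696 -0.696
  outer loop
   vertex 2.0 5.0 1.0
   vertex 3.6 4.4 0.0
   vertex 1.2 4.2 0.4
  endloop
 endfacet
 facet normal -0.585 0.772 -0.249
  outer loop
   vertex 2.0 5.0 1.0
   vertex 1.2 4.2 0.4
   vertex 1.0 5.6 5.2
  endloop
 endfacet
 facet normal 0.194 0.947 -0.257
  outer loop
   vertex 2.0 5.0 1.0
   vertex 5.8 5.2 4.6
   vertex 3.6 4.4 0.0
  endloop
 endfacet
 facet normal 0.067 0.990 -0.126
  outer loop
   vertex 2.0 5.0 1.0
   vertex 1.0 5.6 5.2
   vertex 5.8 5.2 4.6
  endloop
 endfacet
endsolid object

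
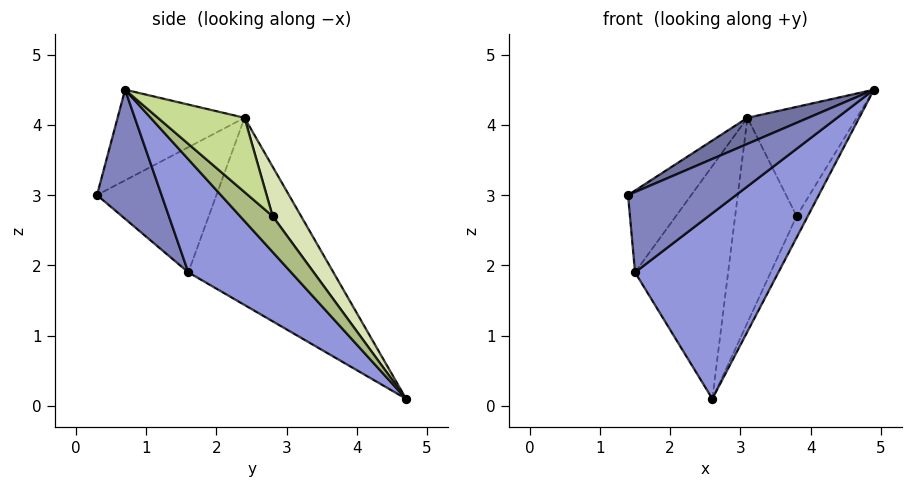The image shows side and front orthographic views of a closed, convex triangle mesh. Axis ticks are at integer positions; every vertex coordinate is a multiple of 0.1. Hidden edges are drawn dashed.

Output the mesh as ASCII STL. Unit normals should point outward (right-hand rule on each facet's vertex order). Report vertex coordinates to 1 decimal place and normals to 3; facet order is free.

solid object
 facet normal -0.370 -0.178 0.912
  outer loop
   vertex 3.1 2.4 4.1
   vertex 1.4 0.3 3.0
   vertex 4.9 0.7 4.5
  endloop
 endfacet
 facet normal 0.369 -0.617 -0.695
  outer loop
   vertex 1.5 1.6 1.9
   vertex 4.9 0.7 4.5
   vertex 1.4 0.3 3.0
  endloop
 endfacet
 facet normal 0.403 -0.562 -0.722
  outer loop
   vertex 1.5 1.6 1.9
   vertex 2.6 4.7 0.1
   vertex 4.9 0.7 4.5
  endloop
 endfacet
 facet normal -0.799 0.423 0.427
  outer loop
   vertex 1.5 1.6 1.9
   vertex 1.4 0.3 3.0
   vertex 3.1 2.4 4.1
  endloop
 endfacet
 facet normal -0.777 0.499 0.384
  outer loop
   vertex 1.5 1.6 1.9
   vertex 3.1 2.4 4.1
   vertex 2.6 4.7 0.1
  endloop
 endfacet
 facet normal 0.928 0.318 -0.196
  outer loop
   vertex 3.8 2.8 2.7
   vertex 4.9 0.7 4.5
   vertex 2.6 4.7 0.1
  endloop
 endfacet
 facet normal 0.548 0.691 0.471
  outer loop
   vertex 3.8 2.8 2.7
   vertex 3.1 2.4 4.1
   vertex 4.9 0.7 4.5
  endloop
 endfacet
 facet normal 0.380 0.822 0.425
  outer loop
   vertex 3.8 2.8 2.7
   vertex 2.6 4.7 0.1
   vertex 3.1 2.4 4.1
  endloop
 endfacet
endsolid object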